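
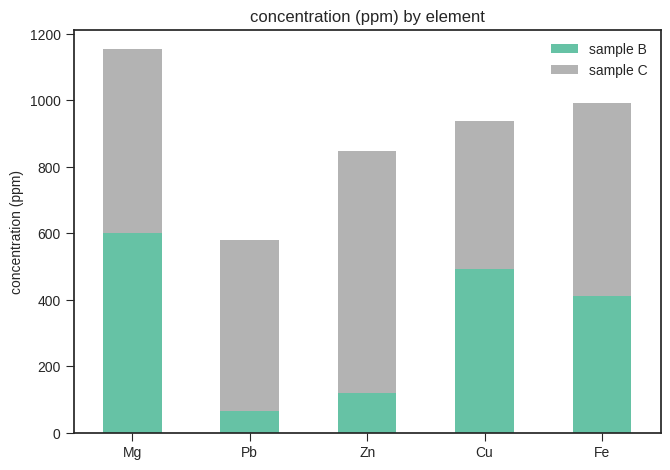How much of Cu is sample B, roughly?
≈ 500

sample B top ≈ 500, bottom ≈ 0; segment ≈ 500.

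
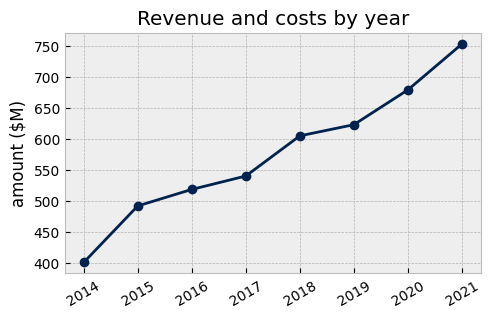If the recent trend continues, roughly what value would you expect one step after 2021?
≈ 825

Last three: 600, 700, 750 → slope ≈ 75/step → next ≈ 825.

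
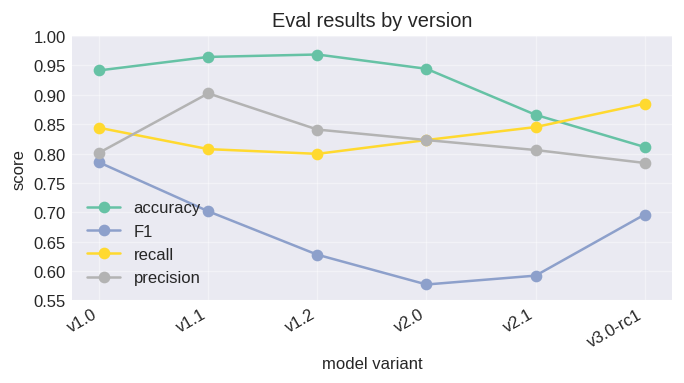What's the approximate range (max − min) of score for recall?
Max v3.0-rc1 ≈ 0.90, min v1.2 ≈ 0.80; range ≈ 0.10.

≈ 0.10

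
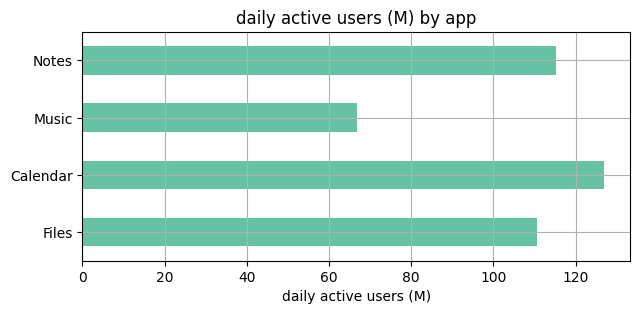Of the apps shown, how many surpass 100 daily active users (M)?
3

Above 100: Files, Calendar, Notes.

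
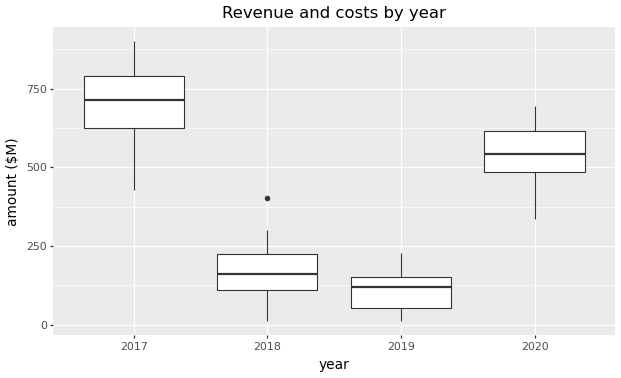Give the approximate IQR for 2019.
Q3 ≈ 200, Q1 ≈ 100; IQR ≈ 100.

≈ 100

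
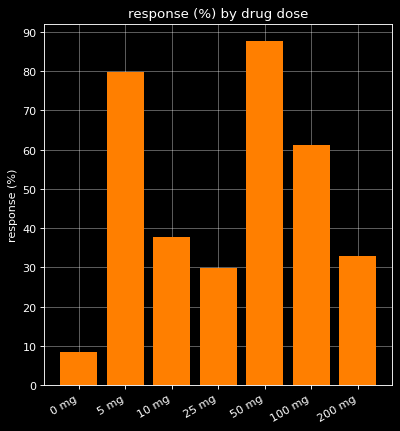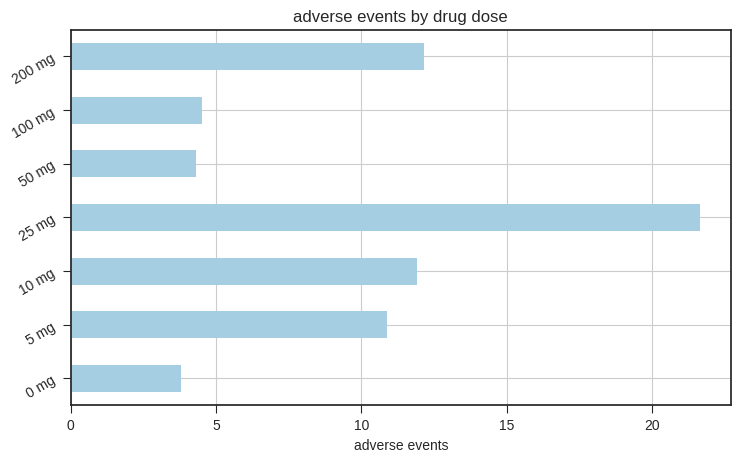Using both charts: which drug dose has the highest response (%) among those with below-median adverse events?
50 mg

Chart 2 median adverse events ≈ 10; below-median drug doses: 0 mg, 50 mg, 100 mg. Among those, 50 mg has the highest response (%) (≈ 90).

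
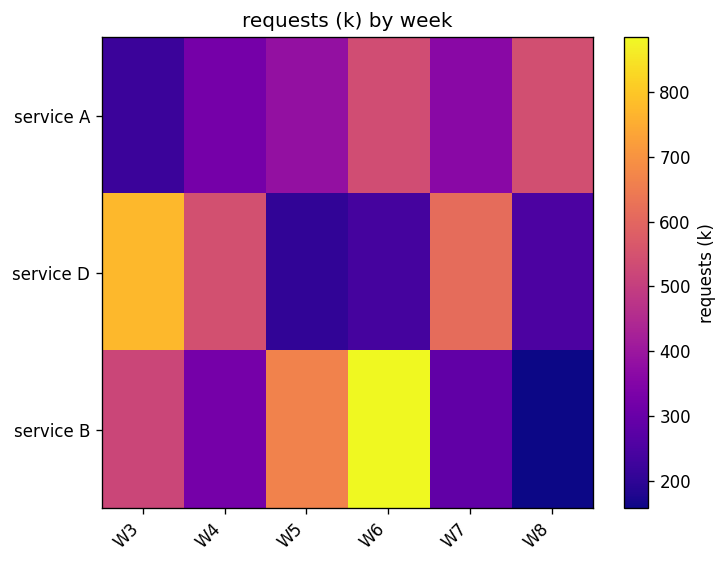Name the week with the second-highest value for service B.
W5

Top 3 for service B: W6 ≈ 900, W5 ≈ 700, W3 ≈ 500.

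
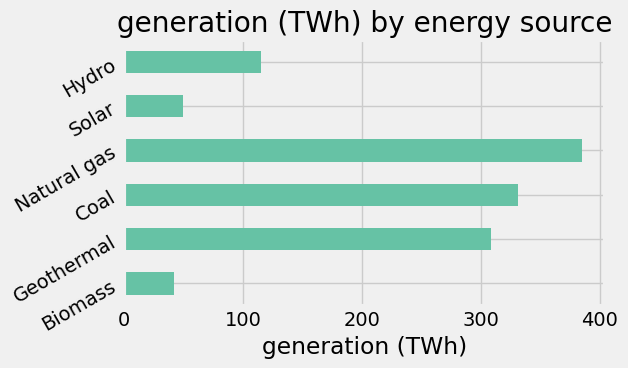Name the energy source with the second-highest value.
Top 3: Natural gas ≈ 400, Coal ≈ 350, Geothermal ≈ 300.

Coal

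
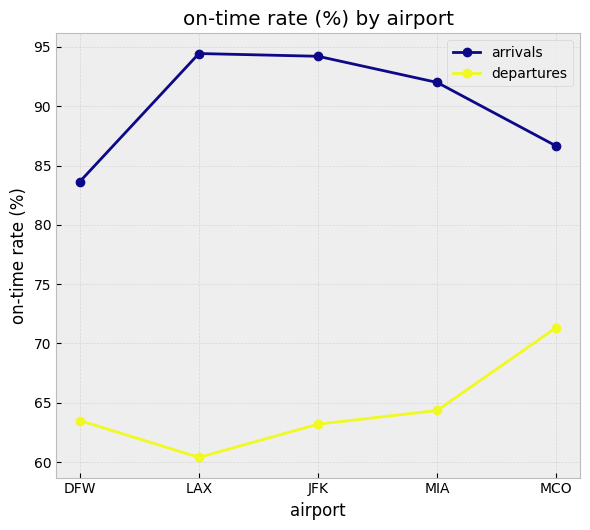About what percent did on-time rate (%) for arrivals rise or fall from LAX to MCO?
≈ -10.5%

LAX ≈ 95, MCO ≈ 85; (85 − 95) / 95 ≈ -10.5%.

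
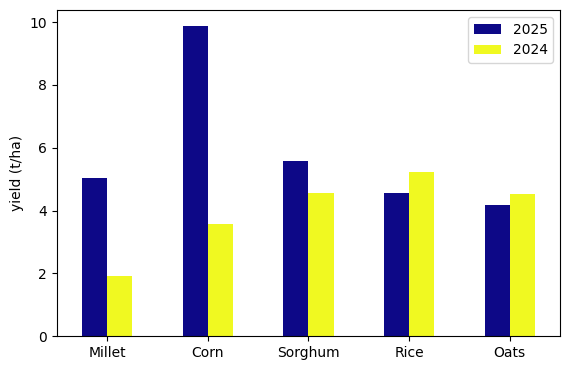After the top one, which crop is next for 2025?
Top 3 for 2025: Corn ≈ 10, Sorghum ≈ 6, Millet ≈ 5.

Sorghum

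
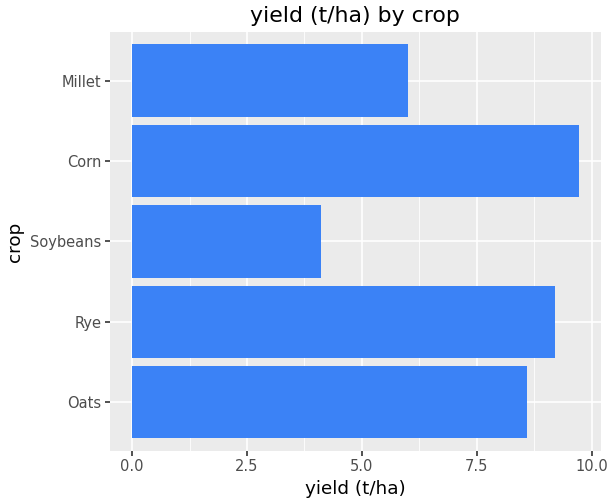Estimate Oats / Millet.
Oats ≈ 9, Millet ≈ 6; 9/6 ≈ 1.5.

≈ 1.5×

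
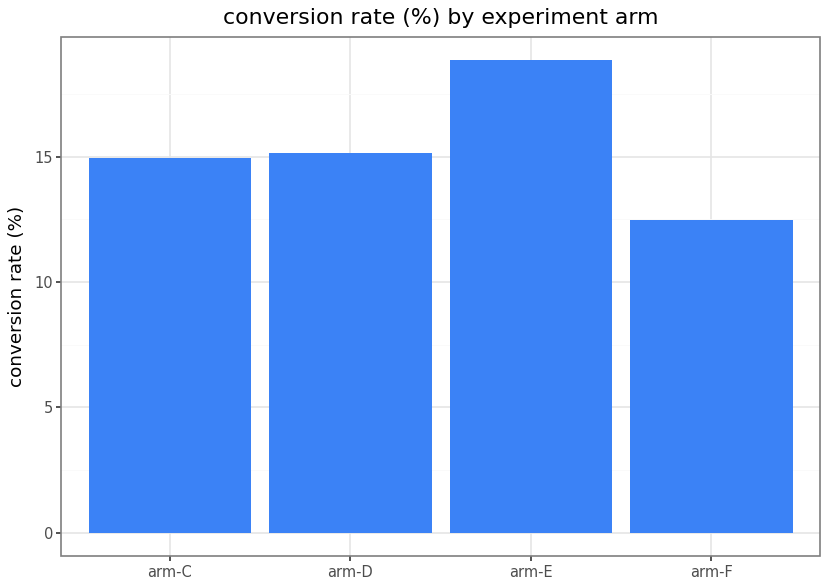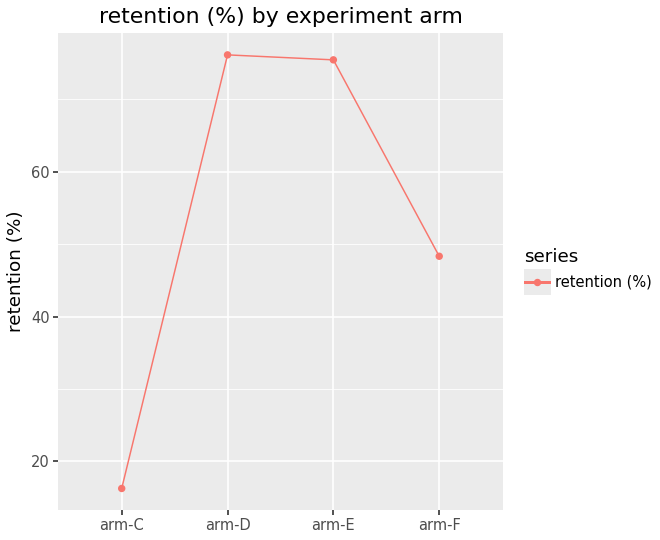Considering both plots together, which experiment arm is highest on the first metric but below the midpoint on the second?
Chart 2 median retention (%) ≈ 60; below-median experiment arms: arm-C, arm-F. Among those, arm-C has the highest conversion rate (%) (≈ 14).

arm-C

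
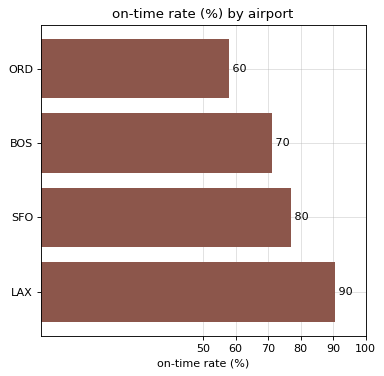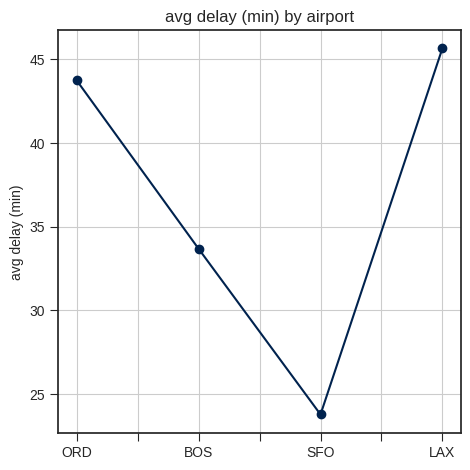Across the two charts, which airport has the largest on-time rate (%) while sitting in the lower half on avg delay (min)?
SFO

Chart 2 median avg delay (min) ≈ 40; below-median airports: BOS, SFO. Among those, SFO has the highest on-time rate (%) (≈ 80).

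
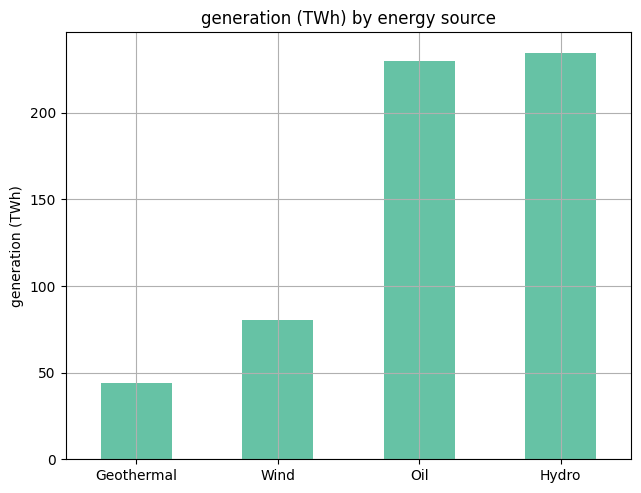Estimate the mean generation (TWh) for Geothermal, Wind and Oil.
(40 + 80 + 220) / 3 ≈ 113.

≈ 113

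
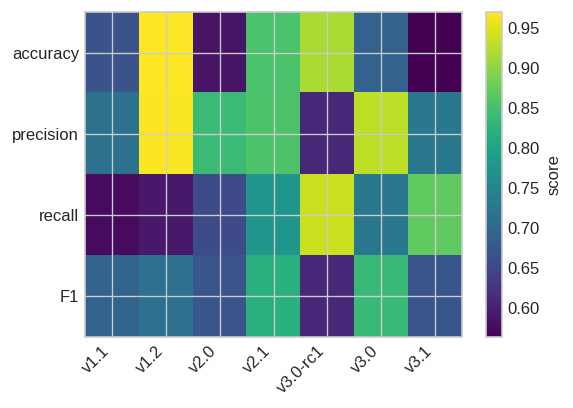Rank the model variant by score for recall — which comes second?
v3.1

Top 3 for recall: v3.0-rc1 ≈ 0.95, v3.1 ≈ 0.85, v2.1 ≈ 0.75.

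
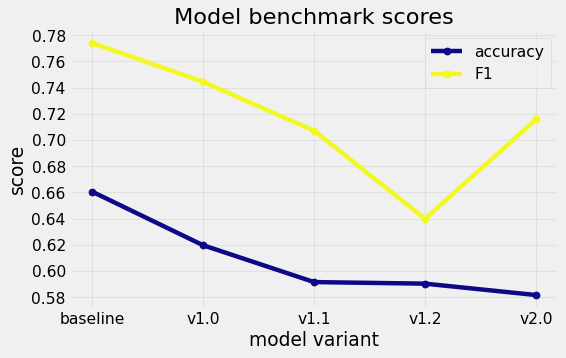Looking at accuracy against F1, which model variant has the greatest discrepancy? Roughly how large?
v2.0, ≈ 0.14

v2.0: accuracy ≈ 0.58, F1 ≈ 0.72 → gap ≈ 0.14. Next-largest (v1.0) is only ≈ 0.12.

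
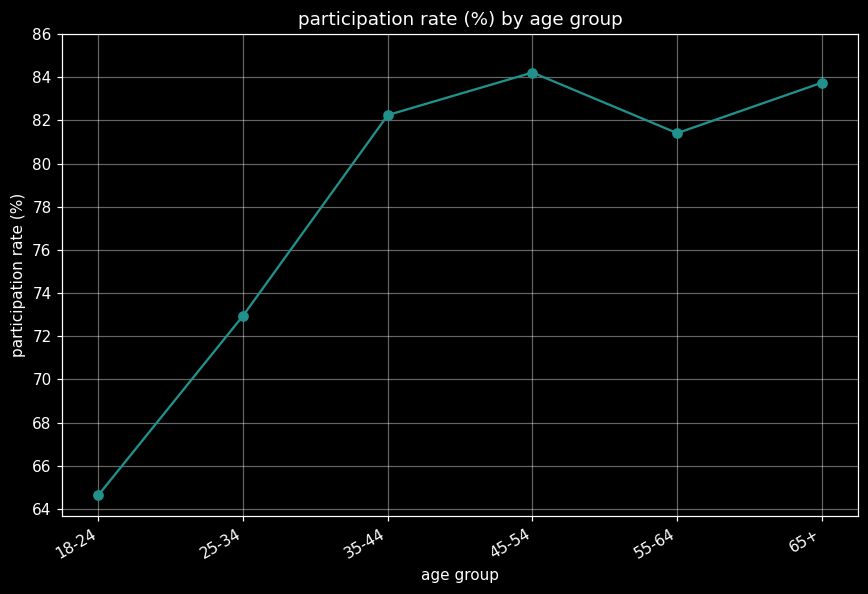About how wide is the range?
≈ 20

Max 45-54 ≈ 84, min 18-24 ≈ 64; range ≈ 20.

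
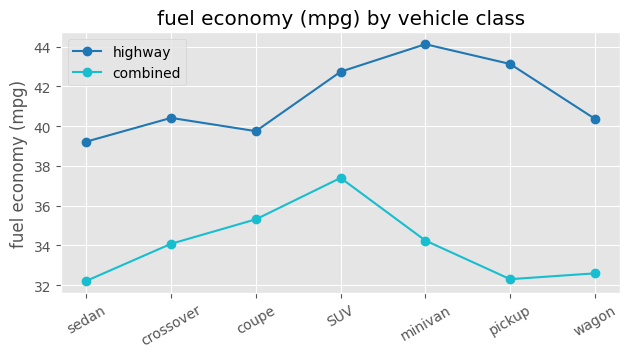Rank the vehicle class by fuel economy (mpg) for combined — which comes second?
coupe

Top 3 for combined: SUV ≈ 37, coupe ≈ 35, minivan ≈ 34.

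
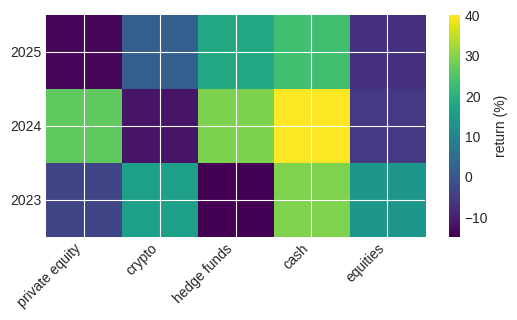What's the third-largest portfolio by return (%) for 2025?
Top 4 for 2025: cash ≈ 25, hedge funds ≈ 20, crypto ≈ 0, equities ≈ -5.

crypto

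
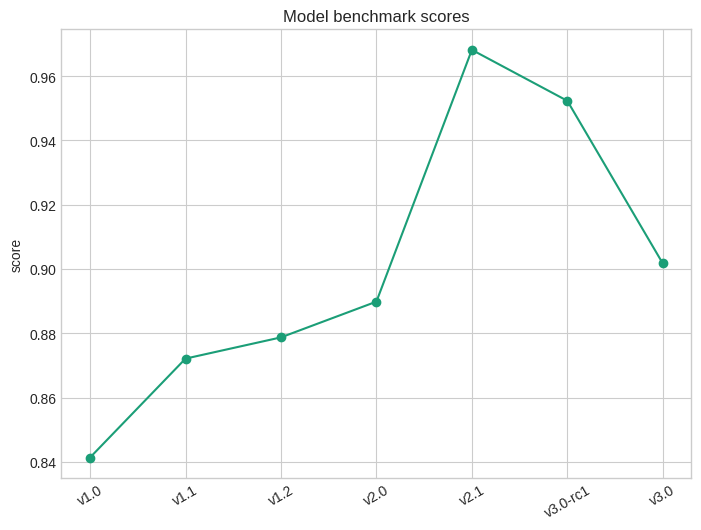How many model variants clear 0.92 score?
2

Above 0.92: v2.1, v3.0-rc1.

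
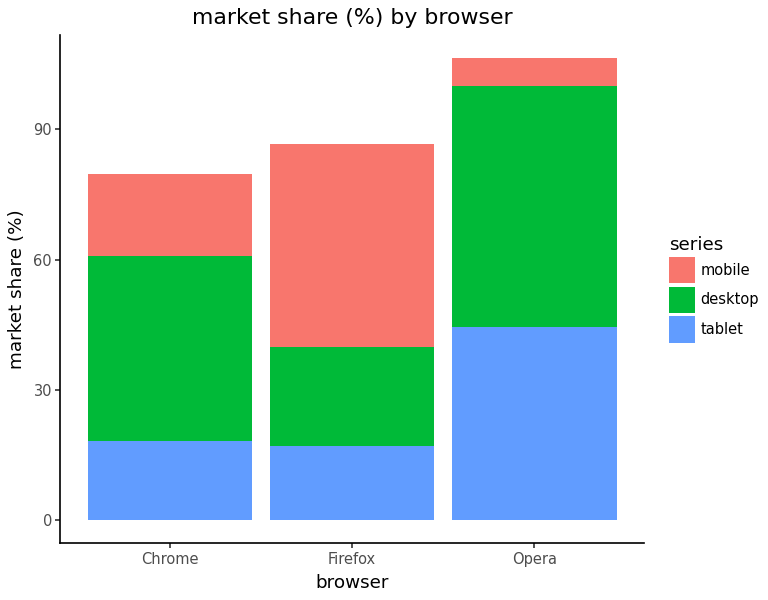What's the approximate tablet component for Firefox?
tablet top ≈ 20, bottom ≈ 0; segment ≈ 20.

≈ 20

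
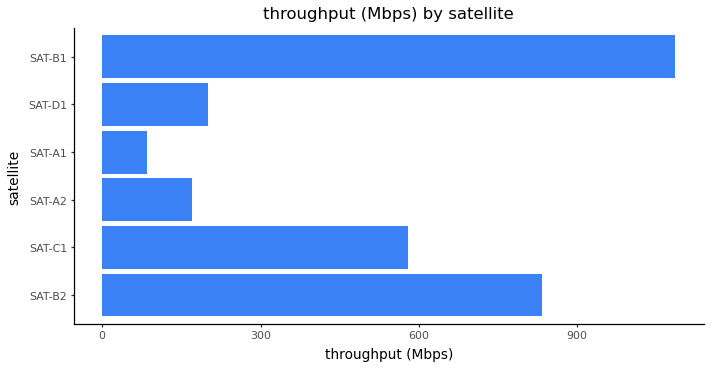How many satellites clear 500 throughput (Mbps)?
3

Above 500: SAT-B2, SAT-C1, SAT-B1.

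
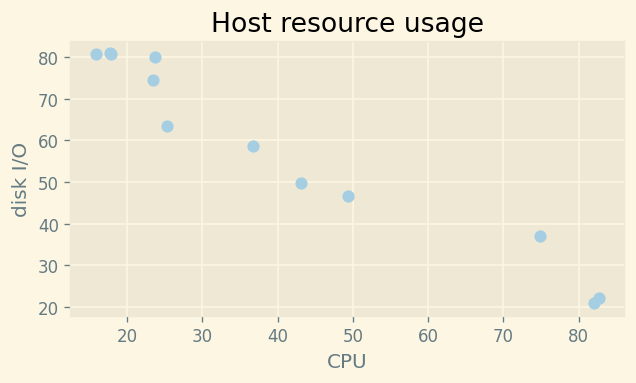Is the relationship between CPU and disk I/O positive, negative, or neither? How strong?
Points are negatively correlated; strong (|r| ≈ 1.0).

negative, strong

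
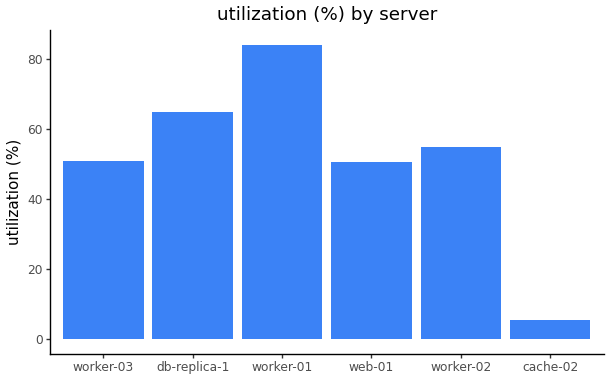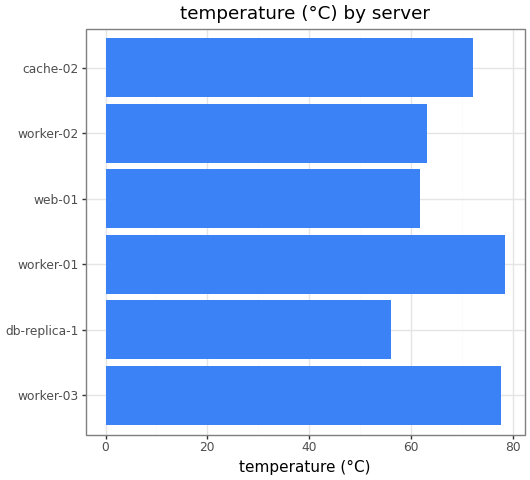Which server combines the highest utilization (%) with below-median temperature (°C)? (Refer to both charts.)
Chart 2 median temperature (°C) ≈ 70; below-median servers: db-replica-1, web-01, worker-02. Among those, db-replica-1 has the highest utilization (%) (≈ 60).

db-replica-1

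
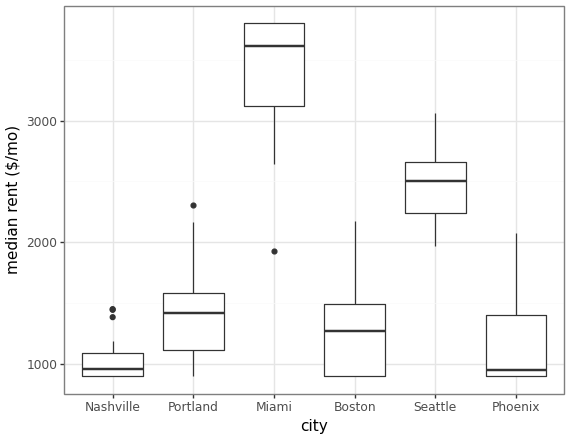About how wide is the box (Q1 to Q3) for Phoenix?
≈ 500

Q3 ≈ 1500, Q1 ≈ 1000; IQR ≈ 500.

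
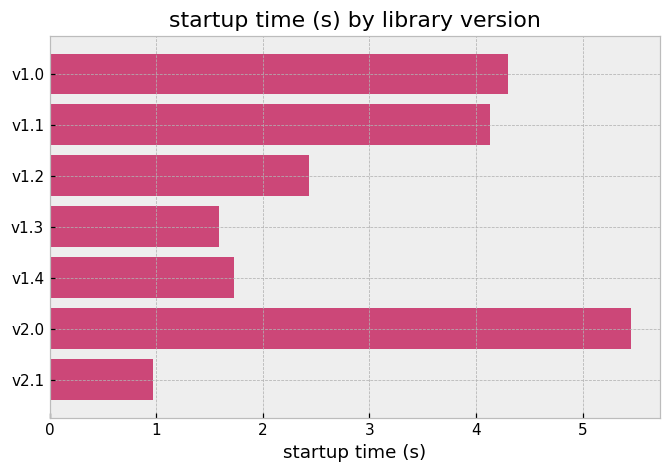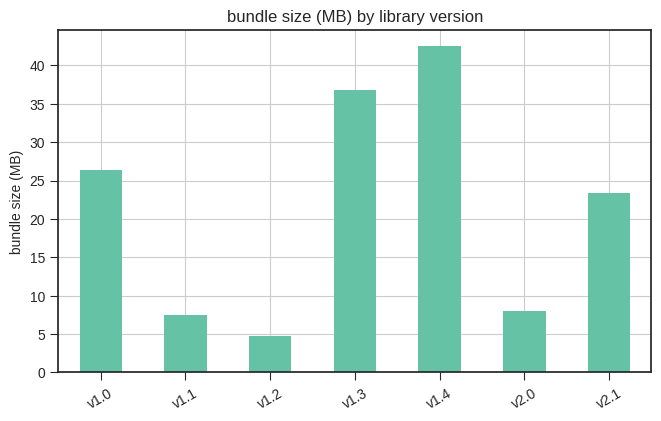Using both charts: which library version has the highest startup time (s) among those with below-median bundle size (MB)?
v2.0

Chart 2 median bundle size (MB) ≈ 25; below-median library versions: v1.1, v1.2, v2.0. Among those, v2.0 has the highest startup time (s) (≈ 5.5).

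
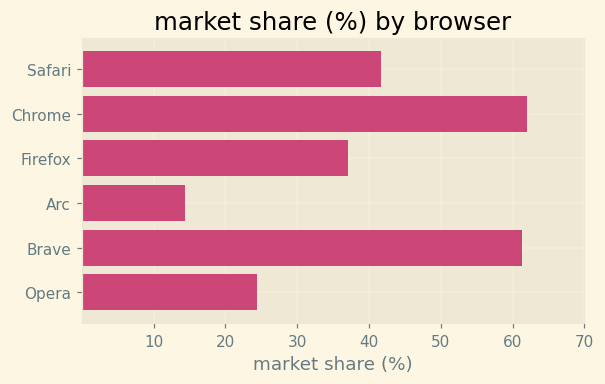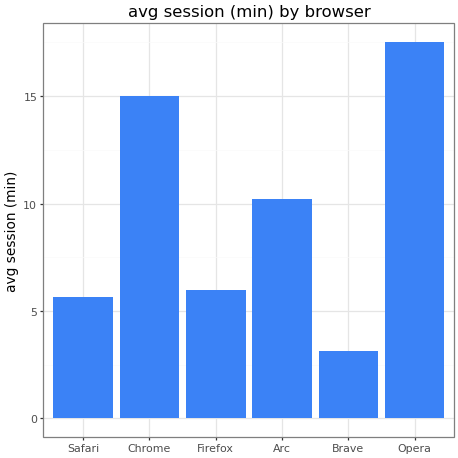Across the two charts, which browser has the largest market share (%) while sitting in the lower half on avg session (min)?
Brave

Chart 2 median avg session (min) ≈ 8; below-median browsers: Safari, Firefox, Brave. Among those, Brave has the highest market share (%) (≈ 60).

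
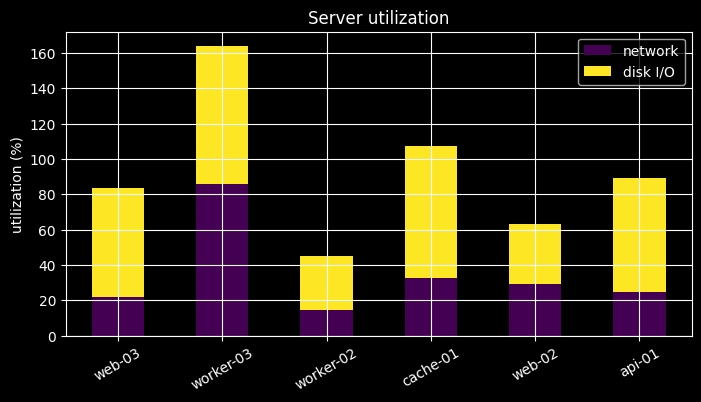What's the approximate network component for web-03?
network top ≈ 20, bottom ≈ 0; segment ≈ 20.

≈ 20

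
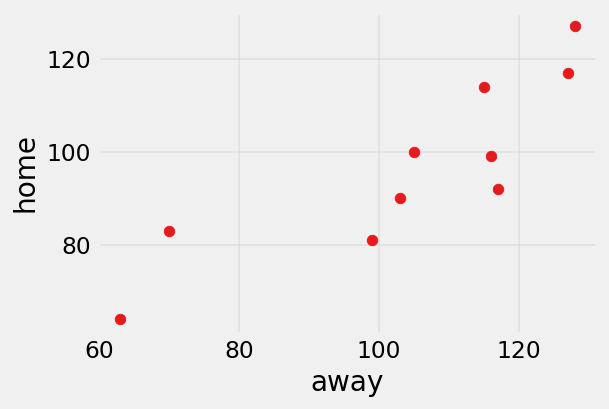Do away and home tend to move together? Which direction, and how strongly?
positive, strong

Points are positively correlated; strong (|r| ≈ 0.9).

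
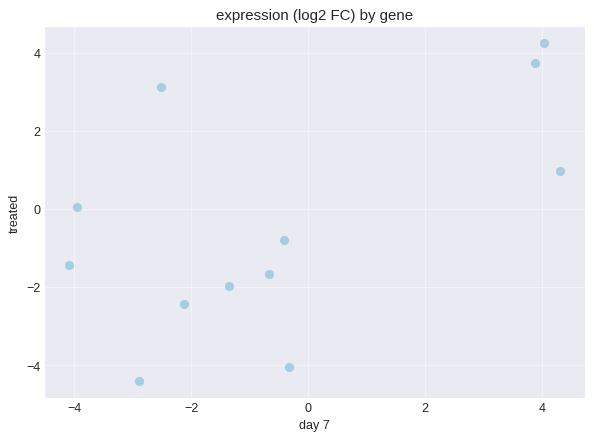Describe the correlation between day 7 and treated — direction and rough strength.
Points are positively correlated; moderate (|r| ≈ 0.6).

positive, moderate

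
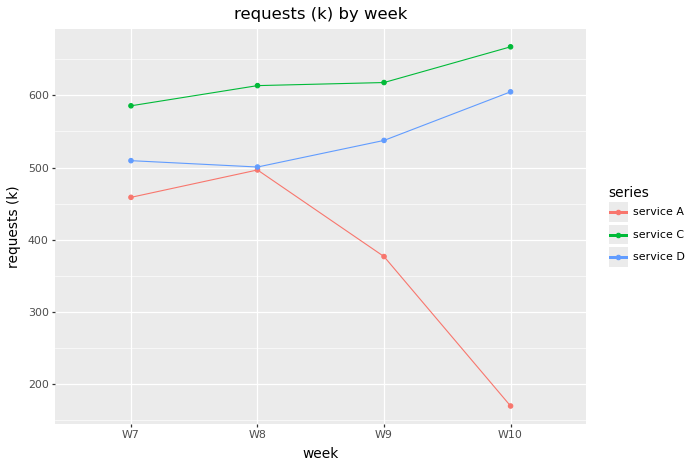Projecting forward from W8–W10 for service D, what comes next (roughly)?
Last three: 500, 550, 600 → slope ≈ 50/step → next ≈ 650.

≈ 650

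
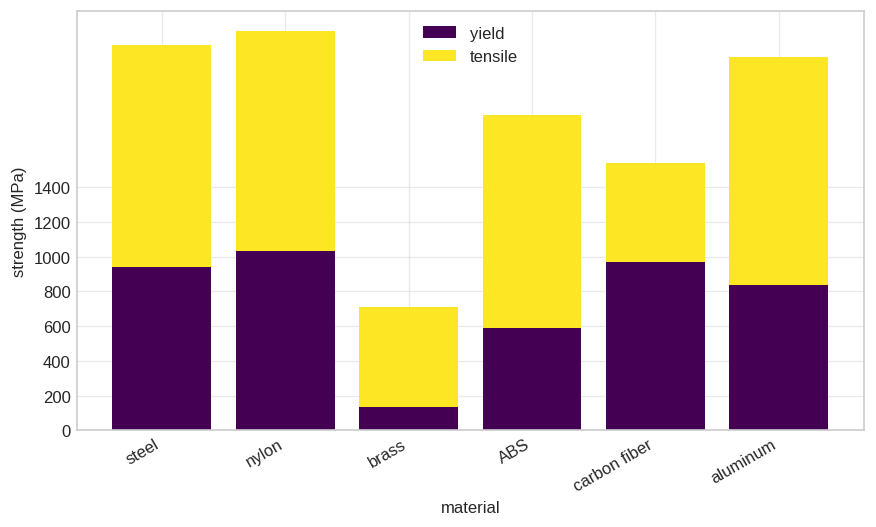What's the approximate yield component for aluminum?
yield top ≈ 800, bottom ≈ 0; segment ≈ 800.

≈ 800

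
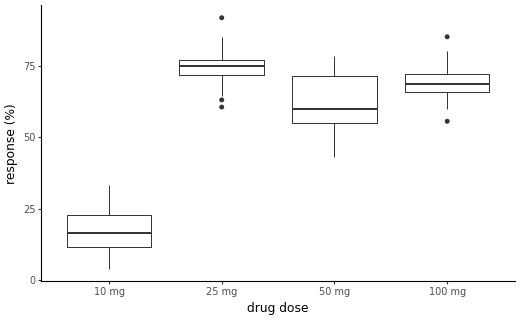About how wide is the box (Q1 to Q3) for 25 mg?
≈ 5

Q3 ≈ 75, Q1 ≈ 70; IQR ≈ 5.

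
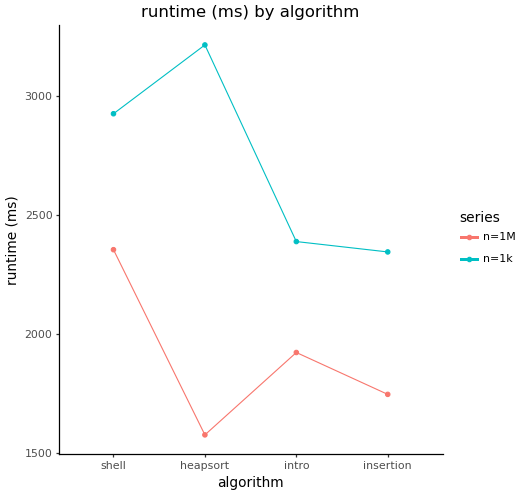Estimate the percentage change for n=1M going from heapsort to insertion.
heapsort ≈ 1600, insertion ≈ 1800; (1800 − 1600) / 1600 ≈ +12.5%.

≈ +12.5%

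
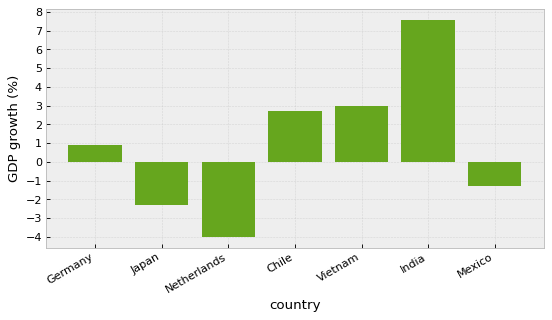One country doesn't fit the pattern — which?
India

India ≈ 8; the rest sit between ≈ -4 and ≈ 3.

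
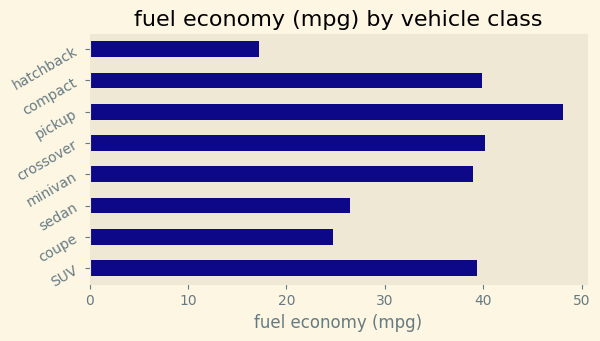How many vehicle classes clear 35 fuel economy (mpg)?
Above 35: SUV, minivan, crossover, pickup, compact.

5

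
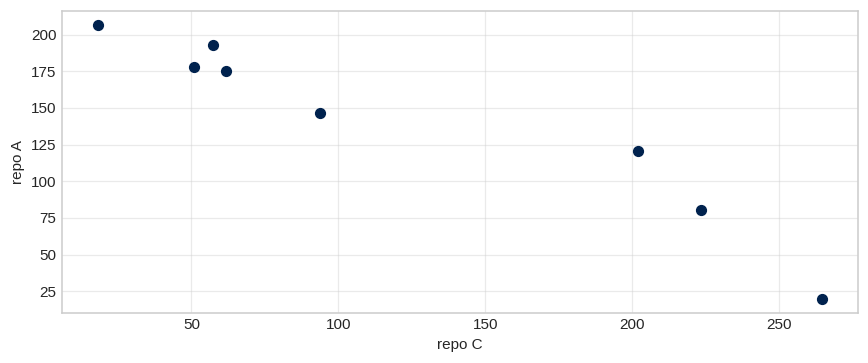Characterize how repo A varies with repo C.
negative, strong

Points are negatively correlated; strong (|r| ≈ 1.0).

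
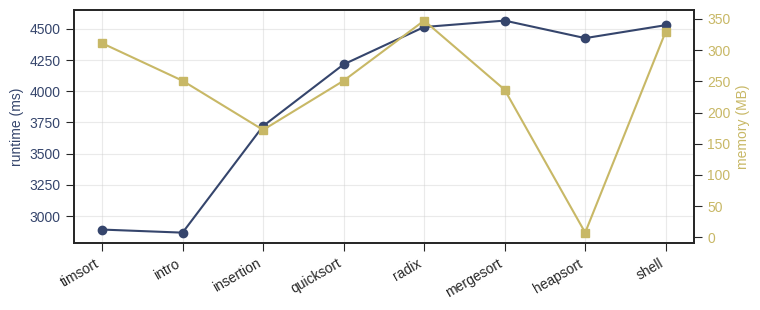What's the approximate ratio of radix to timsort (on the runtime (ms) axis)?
≈ 1.64×

radix ≈ 4600, timsort ≈ 2800; 4600/2800 ≈ 1.64.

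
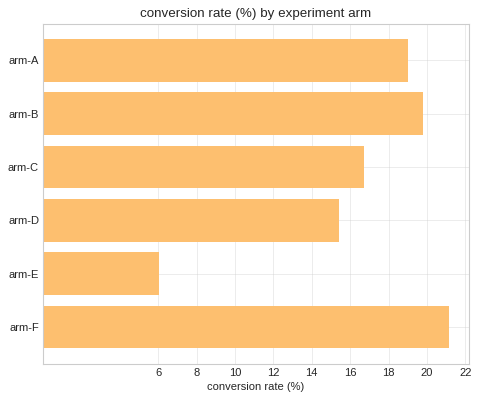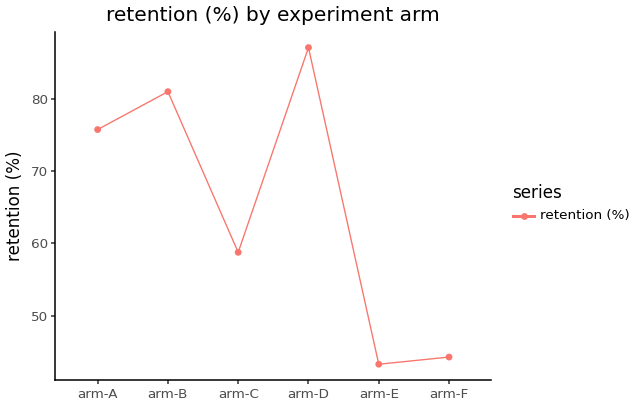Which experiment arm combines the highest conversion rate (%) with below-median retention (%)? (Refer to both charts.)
arm-F

Chart 2 median retention (%) ≈ 70; below-median experiment arms: arm-C, arm-E, arm-F. Among those, arm-F has the highest conversion rate (%) (≈ 22).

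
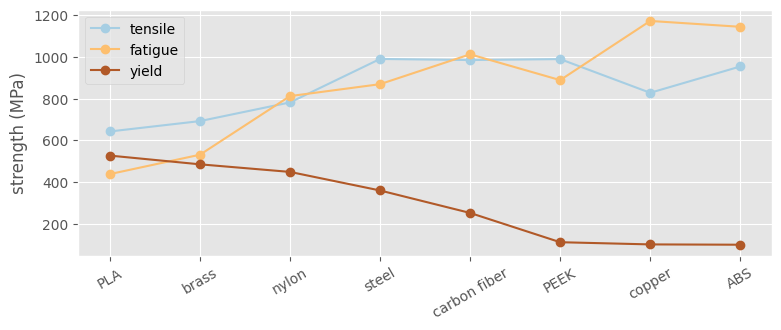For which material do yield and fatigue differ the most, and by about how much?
copper: yield ≈ 100, fatigue ≈ 1200 → gap ≈ 1100. Next-largest (ABS) is only ≈ 1000.

copper, ≈ 1100 MPa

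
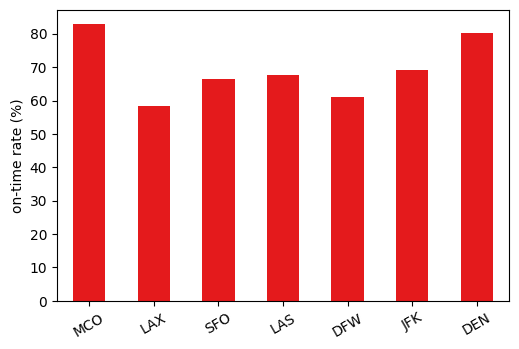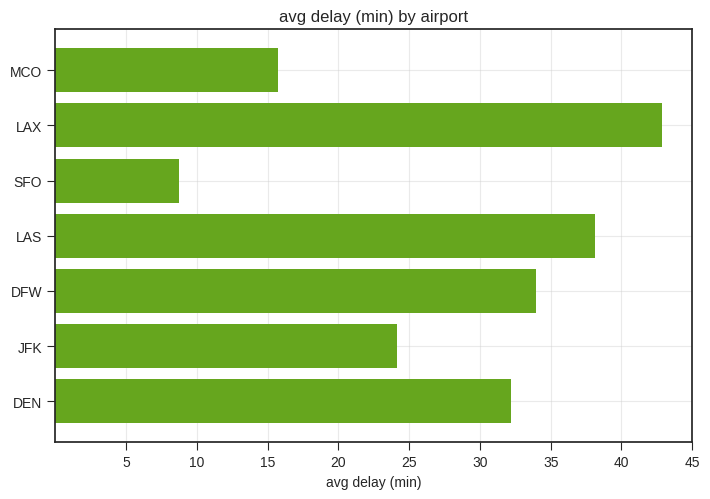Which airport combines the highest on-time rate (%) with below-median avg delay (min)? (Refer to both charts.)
MCO

Chart 2 median avg delay (min) ≈ 30; below-median airports: MCO, SFO, JFK. Among those, MCO has the highest on-time rate (%) (≈ 80).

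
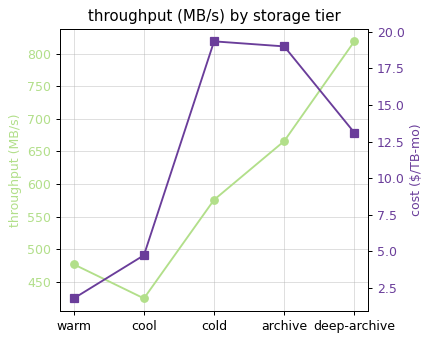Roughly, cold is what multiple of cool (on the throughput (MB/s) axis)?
≈ 1.5×

cold ≈ 600, cool ≈ 400; 600/400 ≈ 1.5.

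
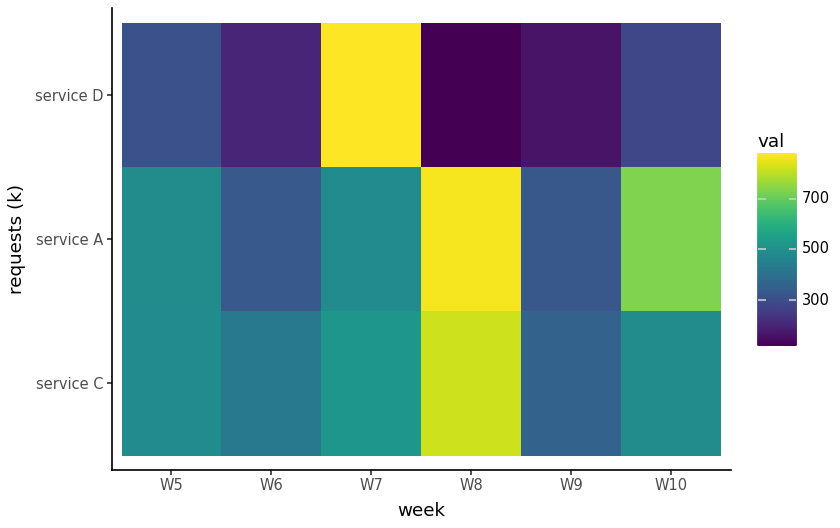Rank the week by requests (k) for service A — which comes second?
W10

Top 3 for service A: W8 ≈ 900, W10 ≈ 700, W5 ≈ 500.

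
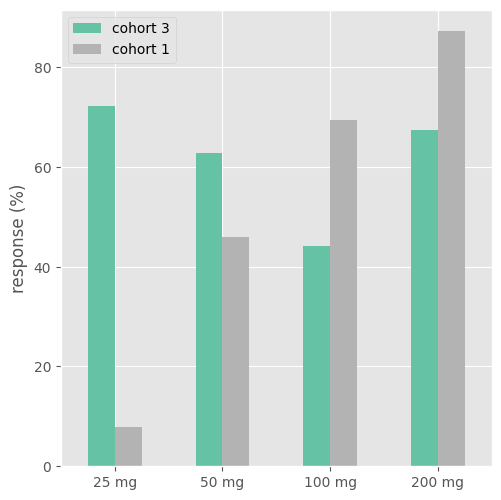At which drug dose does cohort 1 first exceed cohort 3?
100 mg

50 mg: cohort 1 ≈ 50 vs cohort 3 ≈ 60 (not yet); 100 mg: cohort 1 ≈ 70 vs cohort 3 ≈ 40 (first crossover).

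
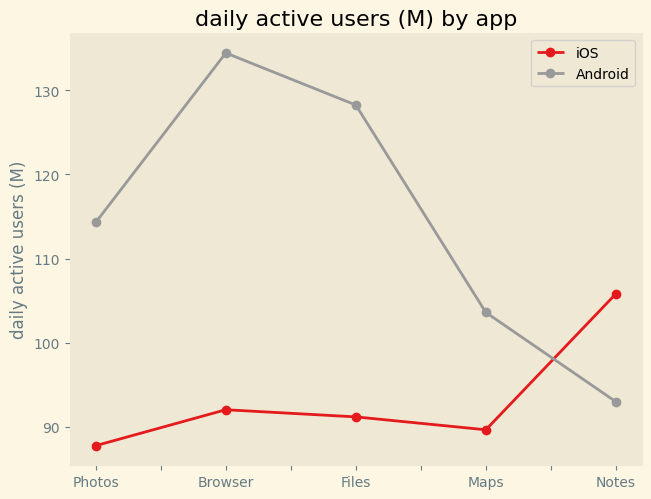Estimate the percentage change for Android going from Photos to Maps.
Photos ≈ 115, Maps ≈ 105; (105 − 115) / 115 ≈ -8.7%.

≈ -8.7%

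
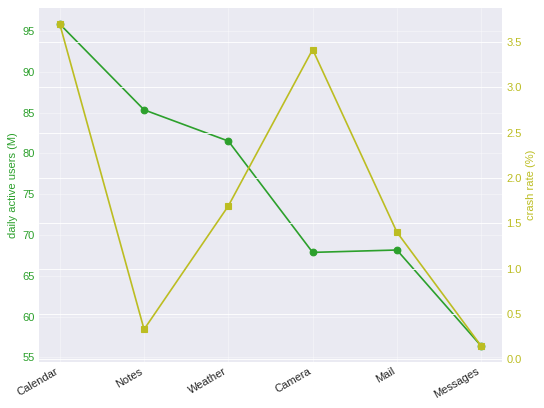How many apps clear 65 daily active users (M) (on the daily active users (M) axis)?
5

Above 65: Calendar, Notes, Weather, Camera, Mail.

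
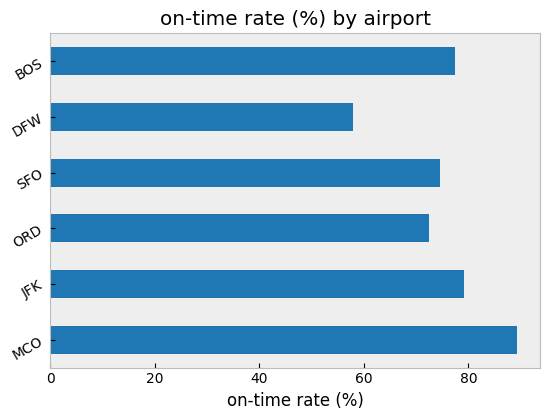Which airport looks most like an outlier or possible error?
DFW

DFW ≈ 60; the rest sit between ≈ 70 and ≈ 90.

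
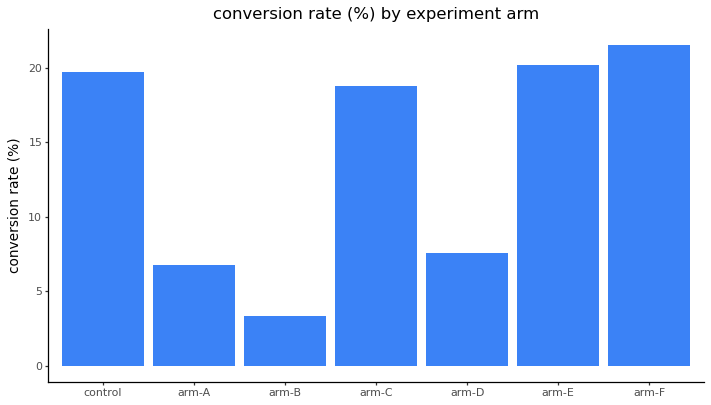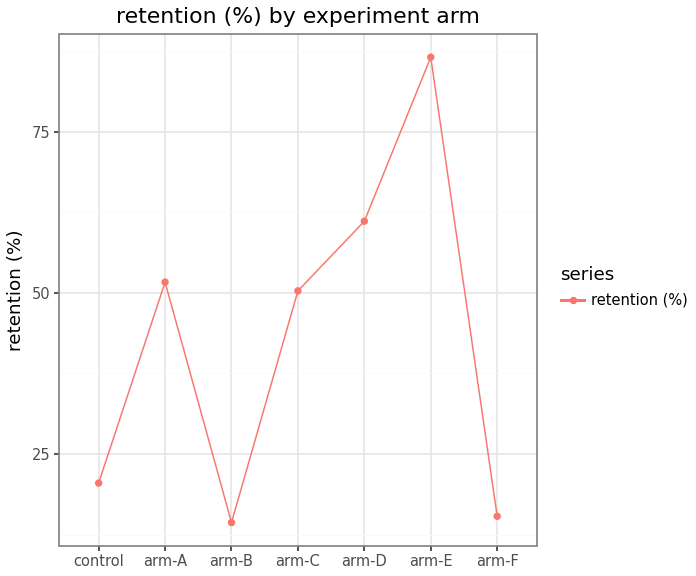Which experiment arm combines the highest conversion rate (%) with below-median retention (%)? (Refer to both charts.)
arm-F

Chart 2 median retention (%) ≈ 50; below-median experiment arms: control, arm-B, arm-F. Among those, arm-F has the highest conversion rate (%) (≈ 22).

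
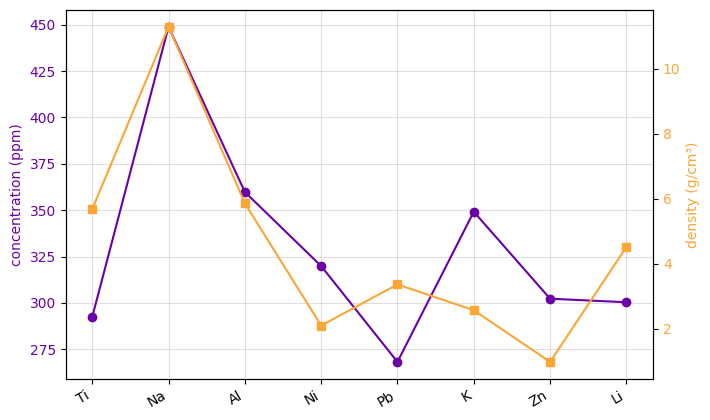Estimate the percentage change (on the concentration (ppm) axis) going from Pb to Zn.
Pb ≈ 260, Zn ≈ 300; (300 − 260) / 260 ≈ +15.4%.

≈ +15.4%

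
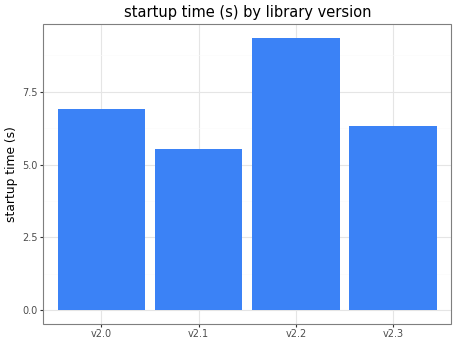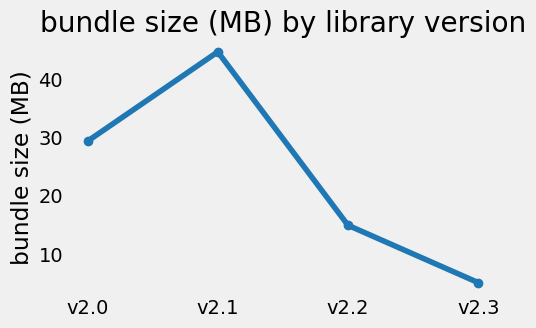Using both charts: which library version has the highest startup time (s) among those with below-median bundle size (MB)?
v2.2

Chart 2 median bundle size (MB) ≈ 20; below-median library versions: v2.2, v2.3. Among those, v2.2 has the highest startup time (s) (≈ 9).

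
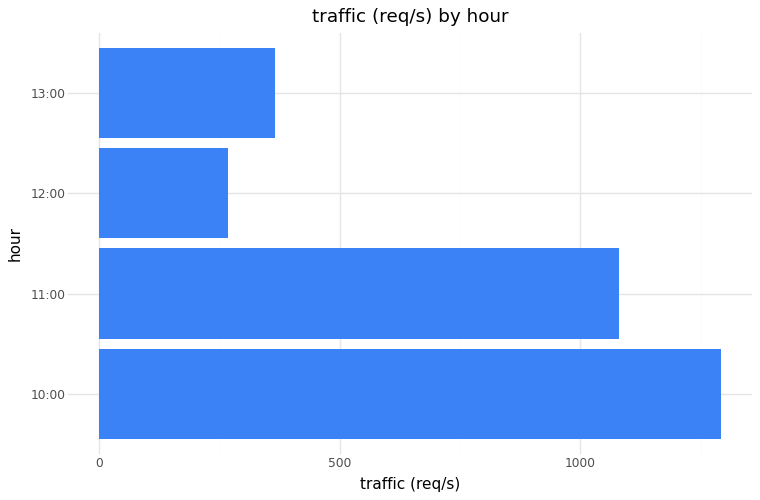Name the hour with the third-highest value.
Top 4: 10:00 ≈ 1200, 11:00 ≈ 1000, 13:00 ≈ 400, 12:00 ≈ 200.

13:00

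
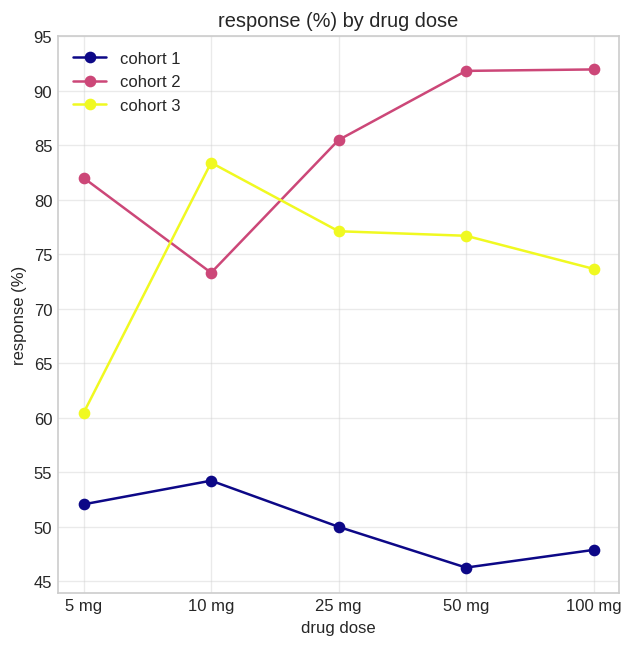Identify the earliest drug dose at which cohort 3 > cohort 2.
10 mg

5 mg: cohort 3 ≈ 60 vs cohort 2 ≈ 80 (not yet); 10 mg: cohort 3 ≈ 85 vs cohort 2 ≈ 75 (first crossover).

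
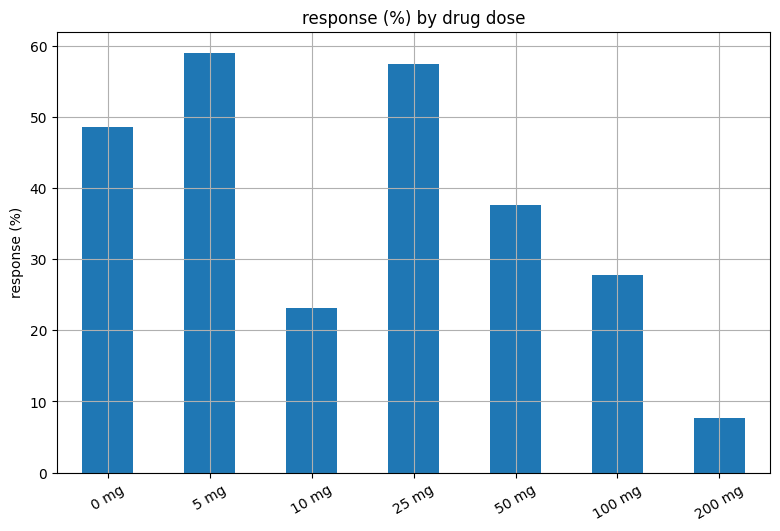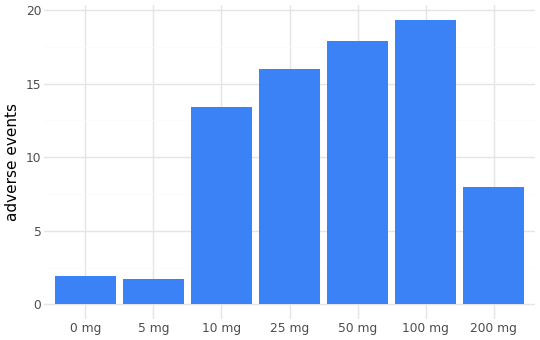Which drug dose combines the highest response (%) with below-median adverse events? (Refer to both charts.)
5 mg

Chart 2 median adverse events ≈ 14; below-median drug doses: 0 mg, 5 mg, 200 mg. Among those, 5 mg has the highest response (%) (≈ 60).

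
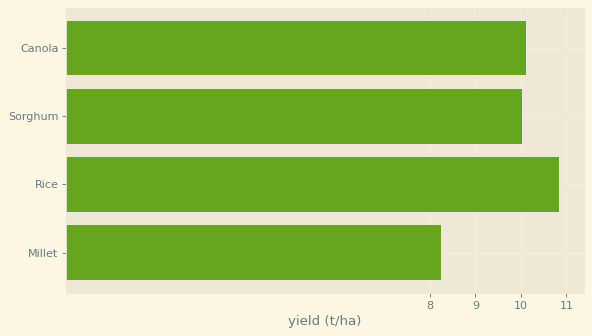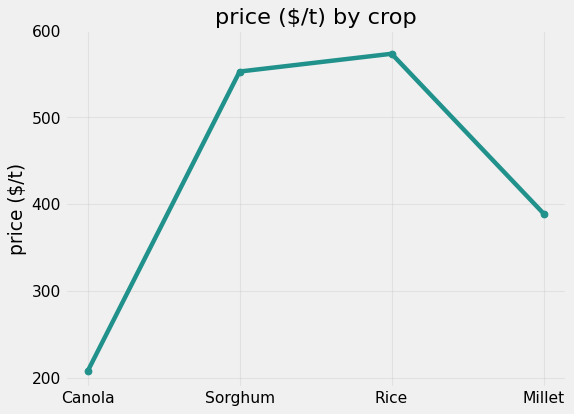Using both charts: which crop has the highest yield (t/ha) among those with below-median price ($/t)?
Chart 2 median price ($/t) ≈ 500; below-median crops: Canola, Millet. Among those, Canola has the highest yield (t/ha) (≈ 10).

Canola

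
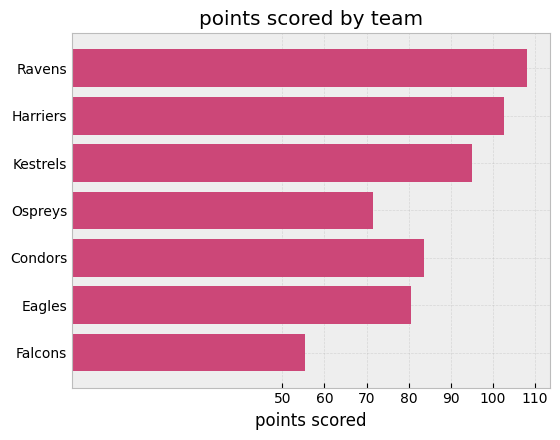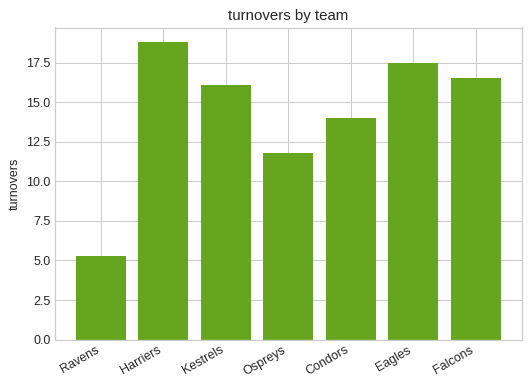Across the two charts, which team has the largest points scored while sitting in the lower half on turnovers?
Ravens

Chart 2 median turnovers ≈ 16; below-median teams: Ravens, Ospreys, Condors. Among those, Ravens has the highest points scored (≈ 110).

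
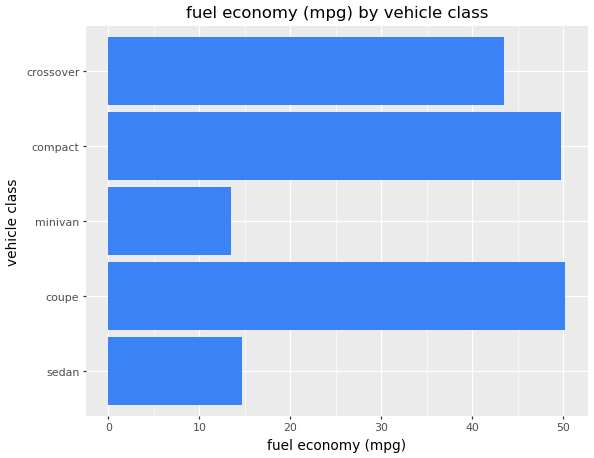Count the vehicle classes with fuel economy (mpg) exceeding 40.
Above 40: coupe, compact, crossover.

3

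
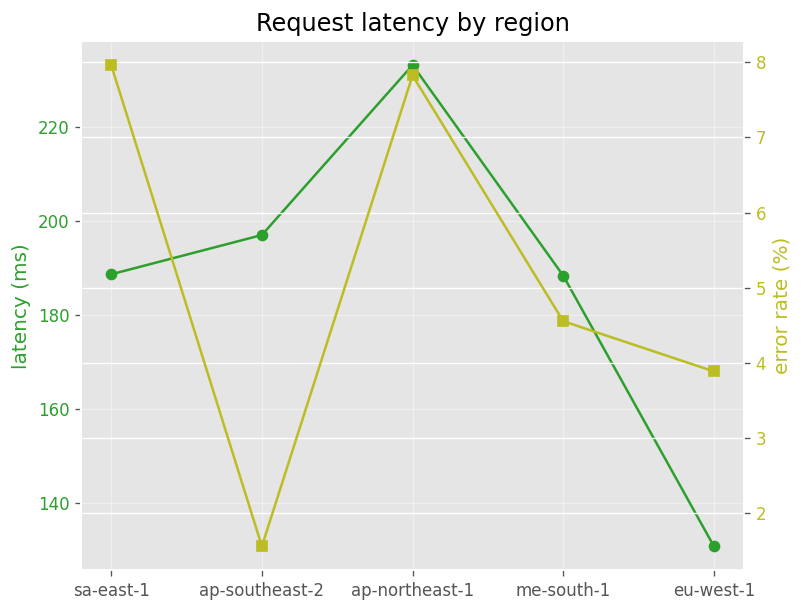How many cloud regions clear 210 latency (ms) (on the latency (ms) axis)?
1

Above 210: ap-northeast-1.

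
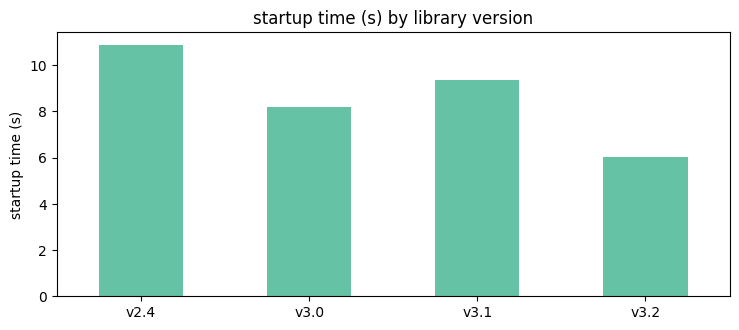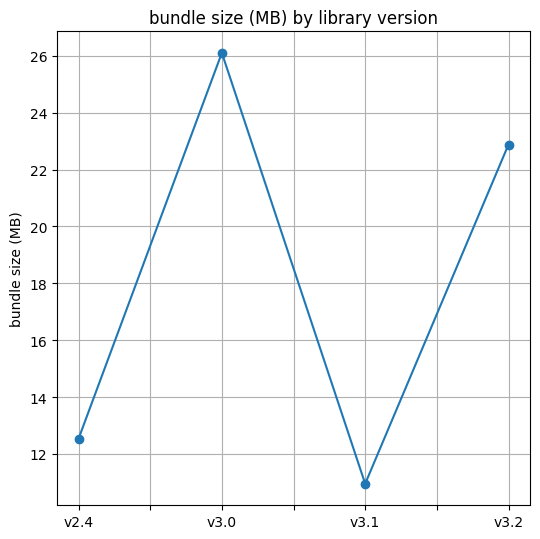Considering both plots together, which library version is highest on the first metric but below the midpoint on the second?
v2.4

Chart 2 median bundle size (MB) ≈ 20; below-median library versions: v2.4, v3.1. Among those, v2.4 has the highest startup time (s) (≈ 11).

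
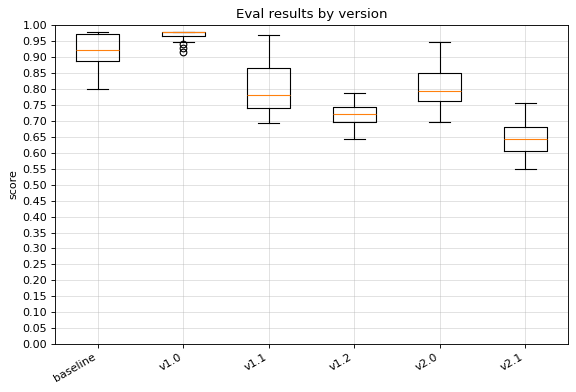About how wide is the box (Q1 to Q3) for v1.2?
≈ 0.05

Q3 ≈ 0.75, Q1 ≈ 0.70; IQR ≈ 0.05.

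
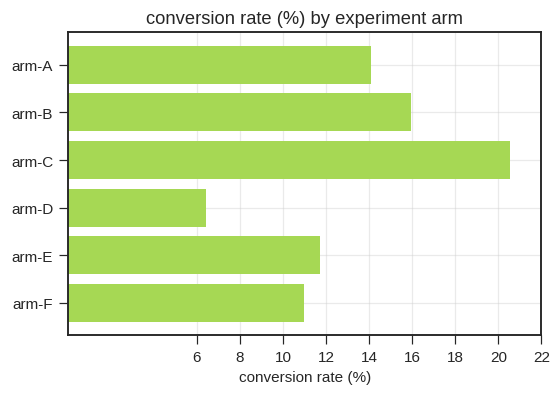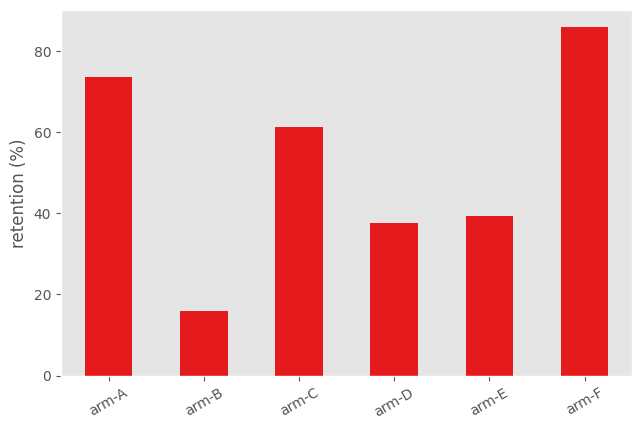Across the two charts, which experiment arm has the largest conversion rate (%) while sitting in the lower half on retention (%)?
Chart 2 median retention (%) ≈ 50; below-median experiment arms: arm-B, arm-D, arm-E. Among those, arm-B has the highest conversion rate (%) (≈ 16).

arm-B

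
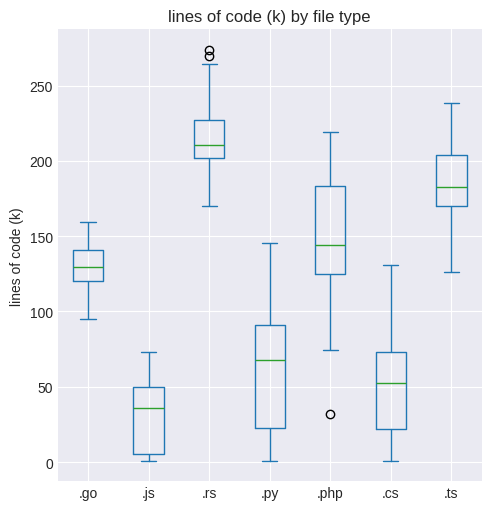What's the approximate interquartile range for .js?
≈ 40

Q3 ≈ 40, Q1 ≈ 0; IQR ≈ 40.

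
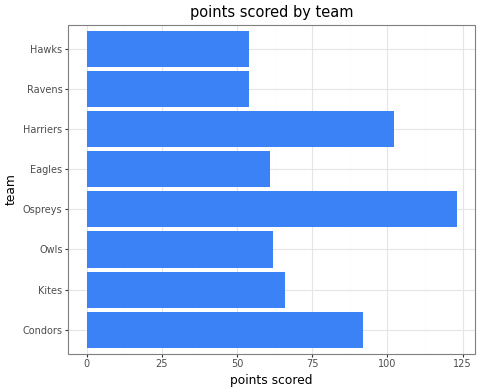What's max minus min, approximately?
≈ 60

Max Ospreys ≈ 120, min Ravens ≈ 60; range ≈ 60.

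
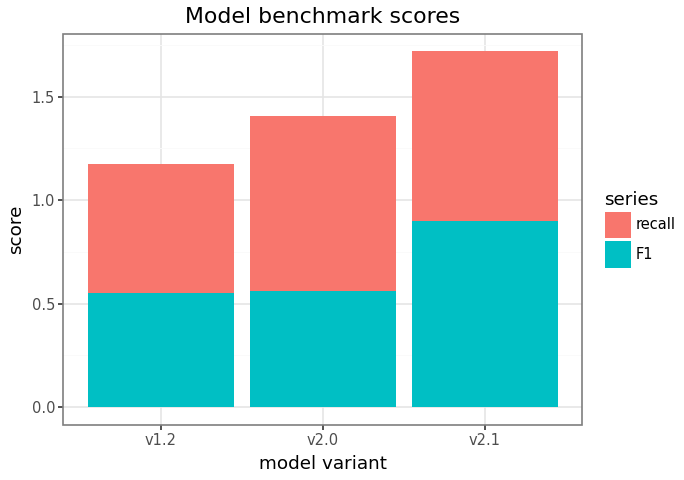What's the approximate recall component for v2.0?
≈ 0.8

recall top ≈ 1.4, bottom ≈ 0.6; segment ≈ 0.8.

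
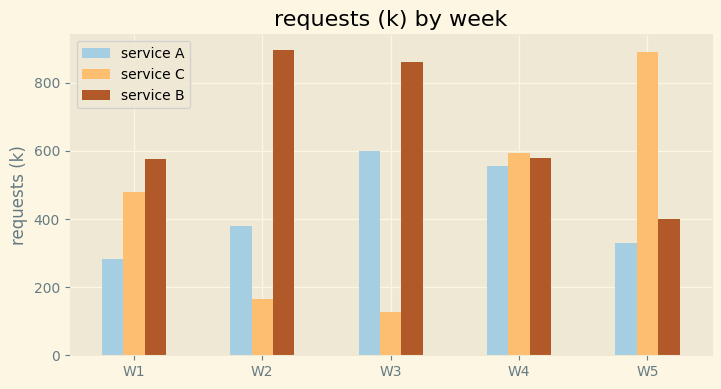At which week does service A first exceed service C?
W2

W1: service A ≈ 300 vs service C ≈ 500 (not yet); W2: service A ≈ 400 vs service C ≈ 200 (first crossover).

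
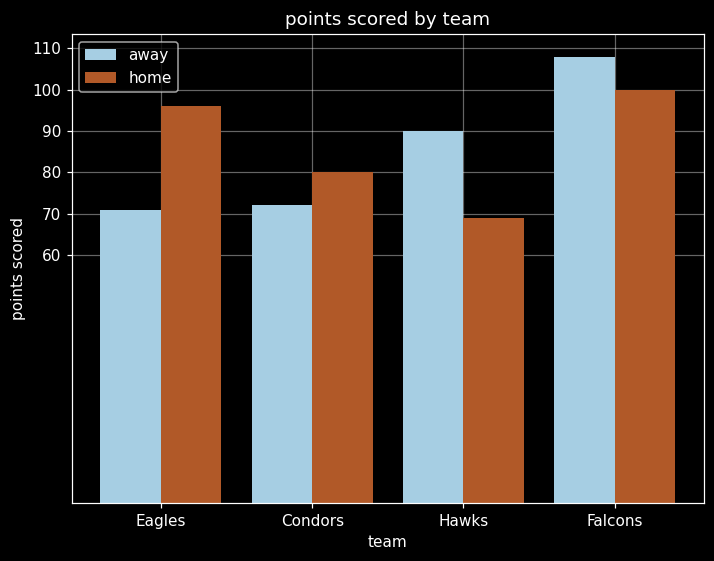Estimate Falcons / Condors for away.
≈ 1.57×

Falcons ≈ 110, Condors ≈ 70; 110/70 ≈ 1.57.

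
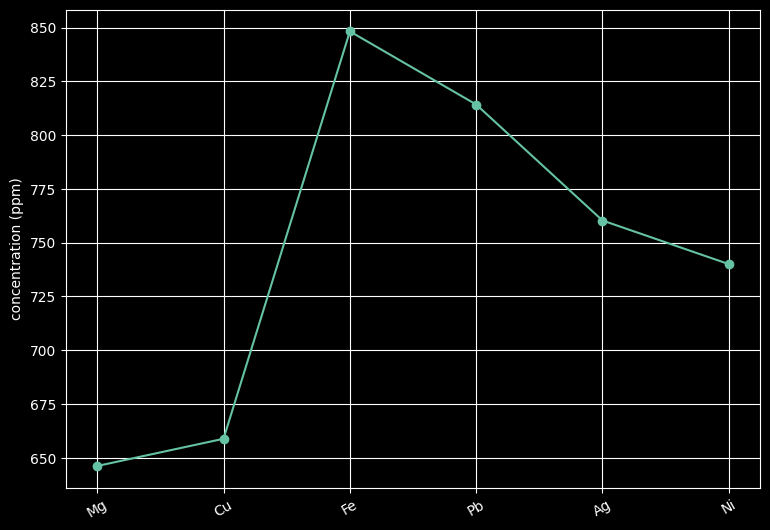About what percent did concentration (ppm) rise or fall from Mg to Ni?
≈ +15.6%

Mg ≈ 640, Ni ≈ 740; (740 − 640) / 640 ≈ +15.6%.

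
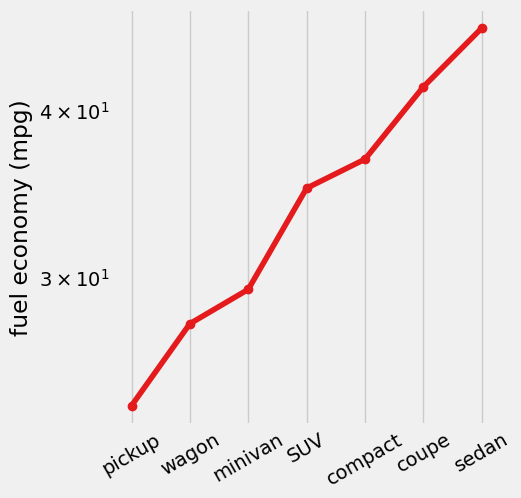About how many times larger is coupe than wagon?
coupe ≈ 42, wagon ≈ 28; 42/28 ≈ 1.5.

≈ 1.5×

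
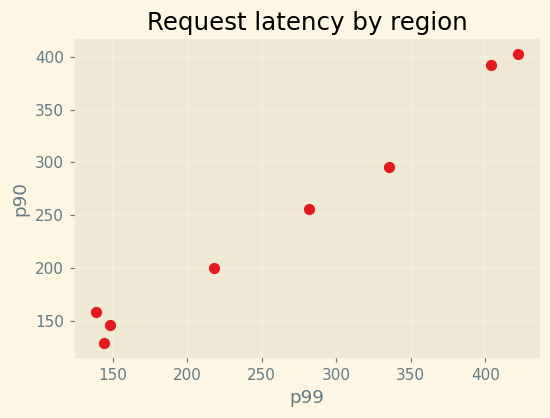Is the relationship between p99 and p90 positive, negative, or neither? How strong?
positive, strong

Points are positively correlated; strong (|r| ≈ 1.0).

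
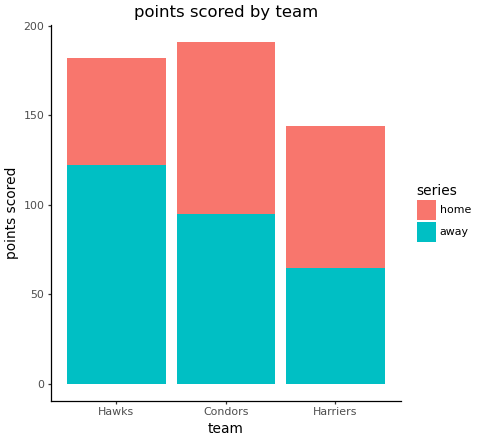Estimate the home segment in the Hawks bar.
home top ≈ 180, bottom ≈ 120; segment ≈ 60.

≈ 60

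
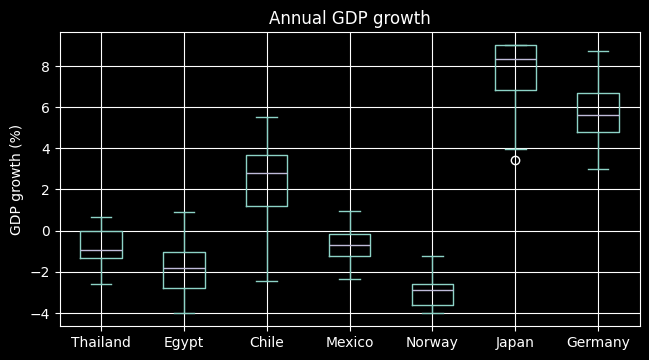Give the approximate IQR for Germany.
≈ 2

Q3 ≈ 7, Q1 ≈ 5; IQR ≈ 2.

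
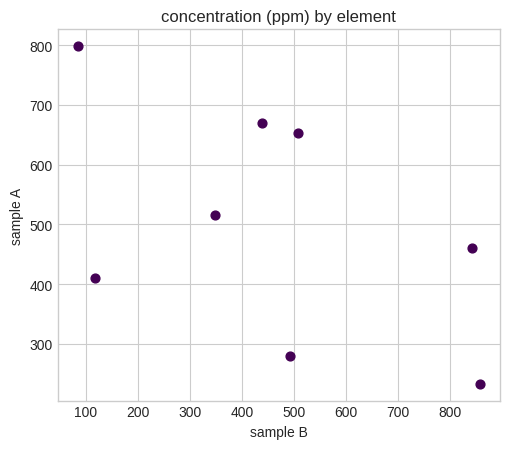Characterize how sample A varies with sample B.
negative, moderate

Points are negatively correlated; moderate (|r| ≈ 0.5).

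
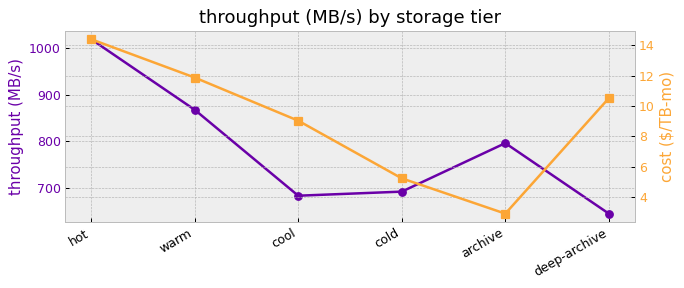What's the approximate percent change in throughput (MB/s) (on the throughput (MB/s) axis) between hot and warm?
hot ≈ 1000, warm ≈ 850; (850 − 1000) / 1000 ≈ -15%.

≈ -15%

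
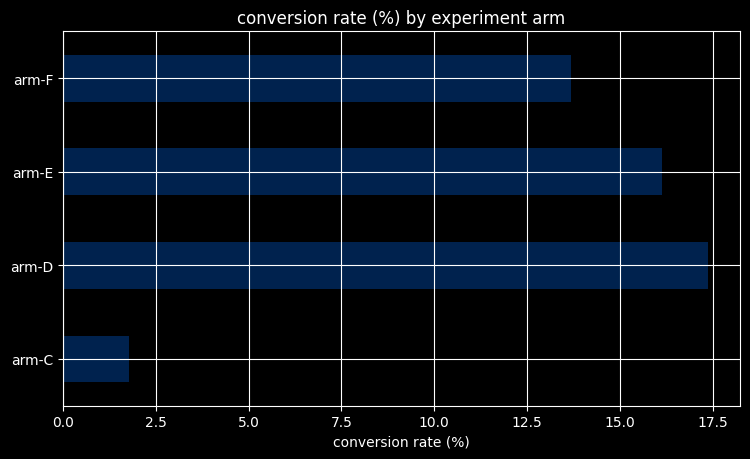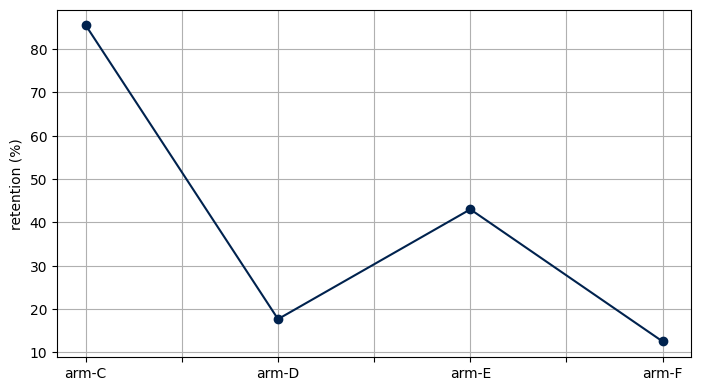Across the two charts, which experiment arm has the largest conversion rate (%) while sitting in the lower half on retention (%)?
Chart 2 median retention (%) ≈ 30; below-median experiment arms: arm-D, arm-F. Among those, arm-D has the highest conversion rate (%) (≈ 18).

arm-D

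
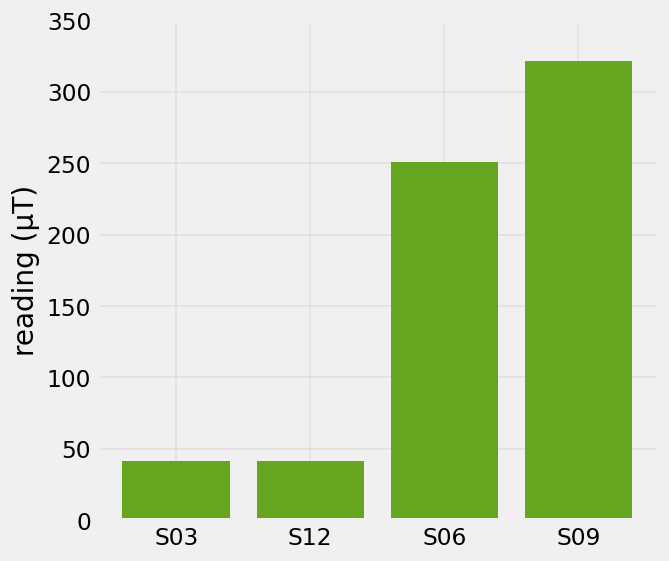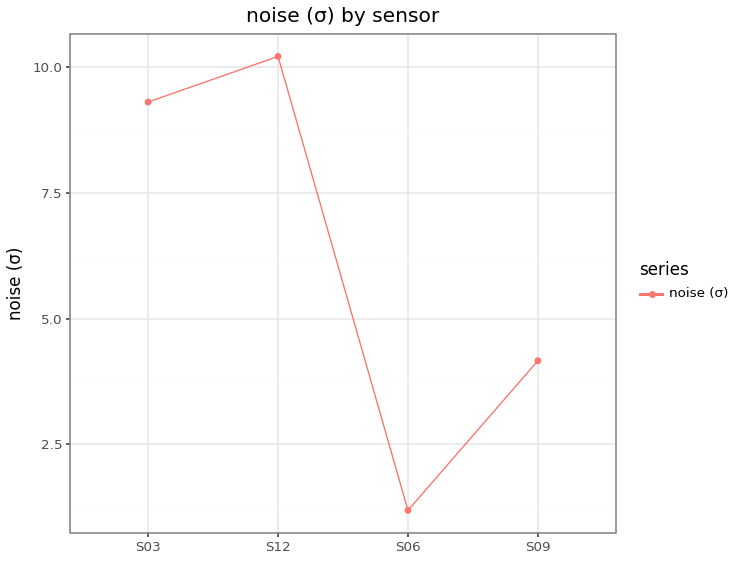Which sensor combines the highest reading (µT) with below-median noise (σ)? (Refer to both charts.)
Chart 2 median noise (σ) ≈ 7; below-median sensors: S06, S09. Among those, S09 has the highest reading (µT) (≈ 300).

S09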